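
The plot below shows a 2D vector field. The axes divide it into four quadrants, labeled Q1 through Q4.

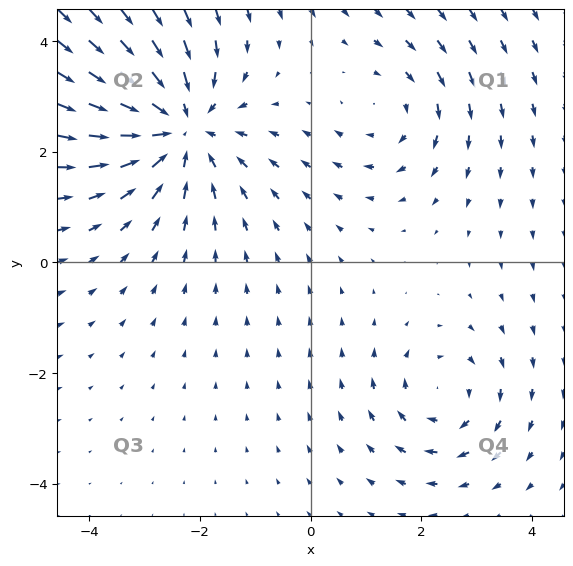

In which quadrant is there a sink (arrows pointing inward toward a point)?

The sink sits at approximately (-2.4, 2.4), which lies in quadrant Q2. The divergence there is about -4, negative as expected for a sink.

Q2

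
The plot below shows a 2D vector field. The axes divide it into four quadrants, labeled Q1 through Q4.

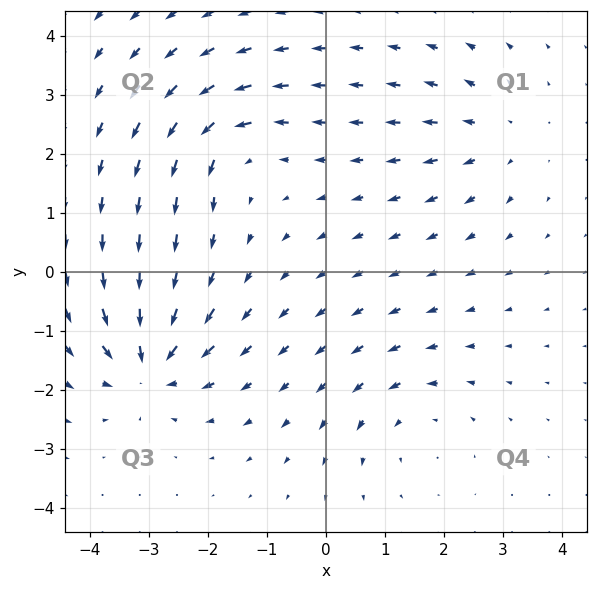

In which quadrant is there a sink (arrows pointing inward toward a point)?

Q3

The sink sits at approximately (-3.0, -1.6), which lies in quadrant Q3. The divergence there is about -7, negative as expected for a sink.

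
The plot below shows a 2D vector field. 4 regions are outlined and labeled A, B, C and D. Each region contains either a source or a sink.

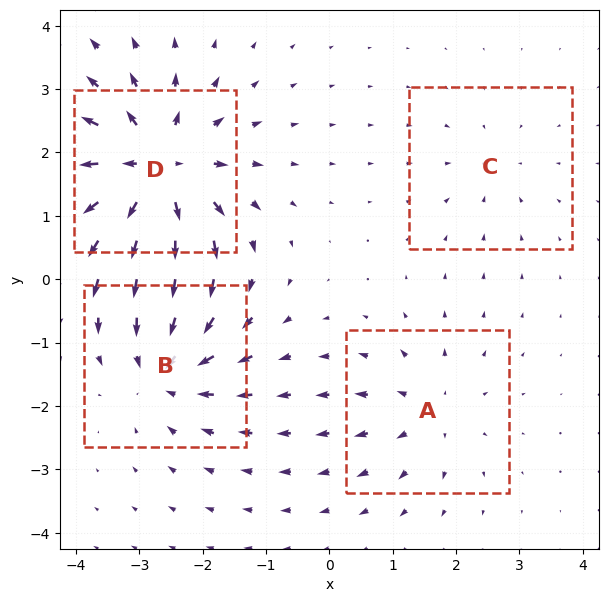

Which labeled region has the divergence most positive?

D

Divergence at each region's feature centre — A: about +4, B: about -6, C: about -2, D: about +8. Region D is most positive.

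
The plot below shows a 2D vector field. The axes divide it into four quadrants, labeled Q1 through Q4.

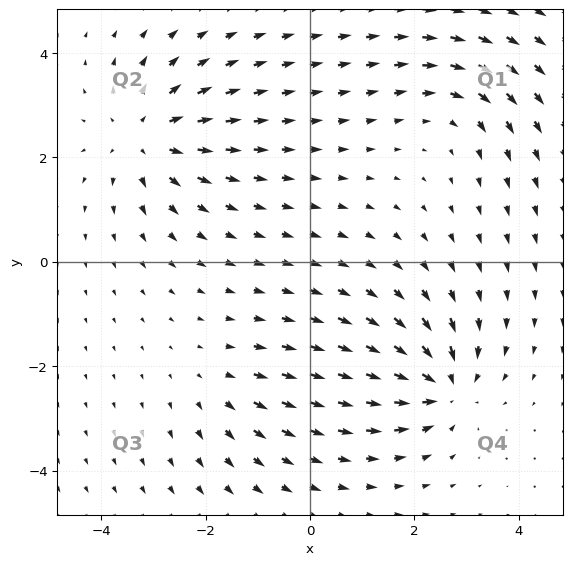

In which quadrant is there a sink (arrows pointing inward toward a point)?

Q4

The sink sits at approximately (2.6, -2.4), which lies in quadrant Q4. The divergence there is about -6, negative as expected for a sink.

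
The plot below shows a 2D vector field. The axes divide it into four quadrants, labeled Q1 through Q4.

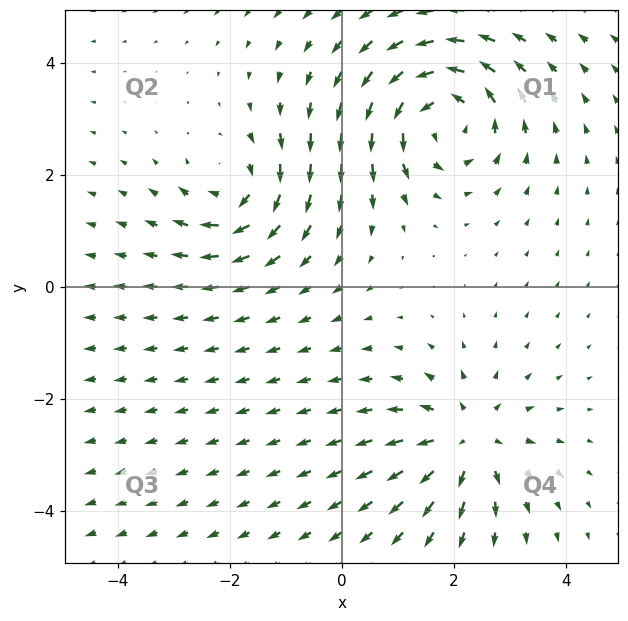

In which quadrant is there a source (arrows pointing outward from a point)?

The source sits at approximately (2.2, -2.7), which lies in quadrant Q4. The divergence there is about +4, positive as expected for a source.

Q4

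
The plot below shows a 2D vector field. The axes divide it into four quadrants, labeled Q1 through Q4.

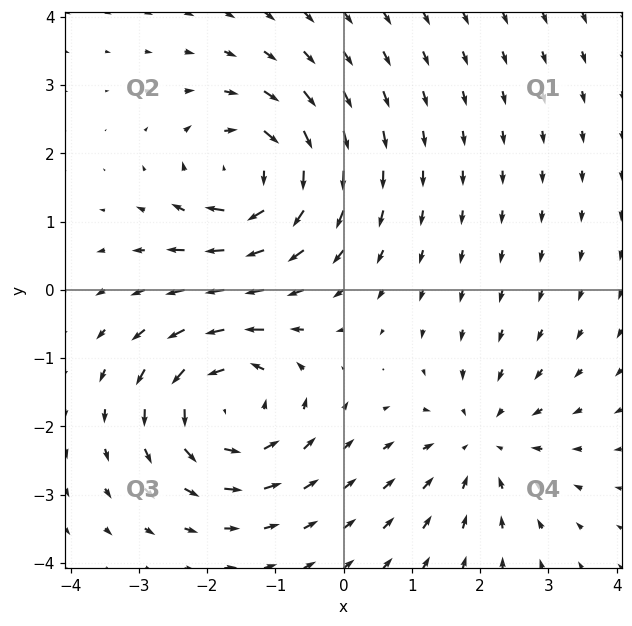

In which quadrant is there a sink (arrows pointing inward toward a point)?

Q4

The sink sits at approximately (2.0, -2.2), which lies in quadrant Q4. The divergence there is about -3, negative as expected for a sink.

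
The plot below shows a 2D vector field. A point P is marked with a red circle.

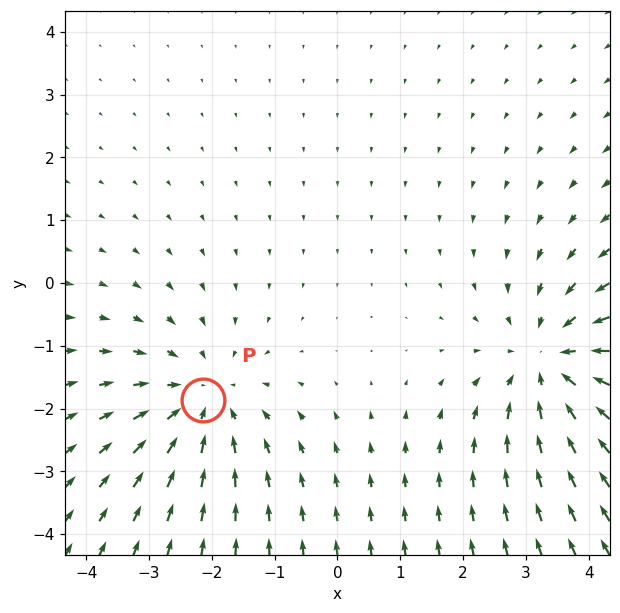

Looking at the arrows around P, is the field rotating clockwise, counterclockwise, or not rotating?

not rotating

Near P at (-2.1, -1.9) the arrows show no circulation. The curl there is ≈0.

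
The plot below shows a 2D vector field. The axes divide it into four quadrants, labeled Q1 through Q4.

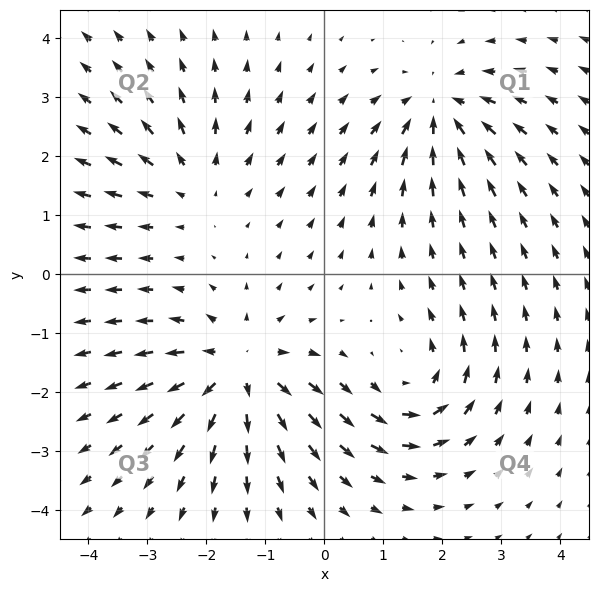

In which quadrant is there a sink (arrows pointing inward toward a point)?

Q1

The sink sits at approximately (2.0, 2.8), which lies in quadrant Q1. The divergence there is about -4, negative as expected for a sink.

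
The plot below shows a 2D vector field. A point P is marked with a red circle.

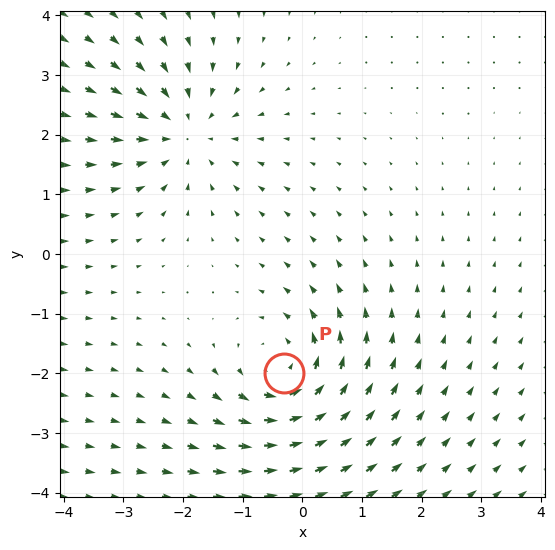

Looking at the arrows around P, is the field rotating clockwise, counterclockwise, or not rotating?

Near P at (-0.3, -2.0) the arrows circulate counterclockwise. The curl (z-component) there is about +3; positive curl means counterclockwise rotation.

counterclockwise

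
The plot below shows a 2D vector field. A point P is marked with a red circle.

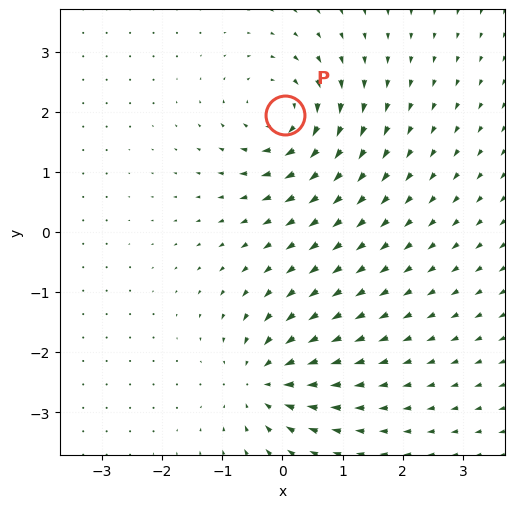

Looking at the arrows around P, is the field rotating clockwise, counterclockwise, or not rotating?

clockwise

Near P at (0.0, 1.9) the arrows circulate clockwise. The curl (z-component) there is about -6; negative curl means clockwise rotation.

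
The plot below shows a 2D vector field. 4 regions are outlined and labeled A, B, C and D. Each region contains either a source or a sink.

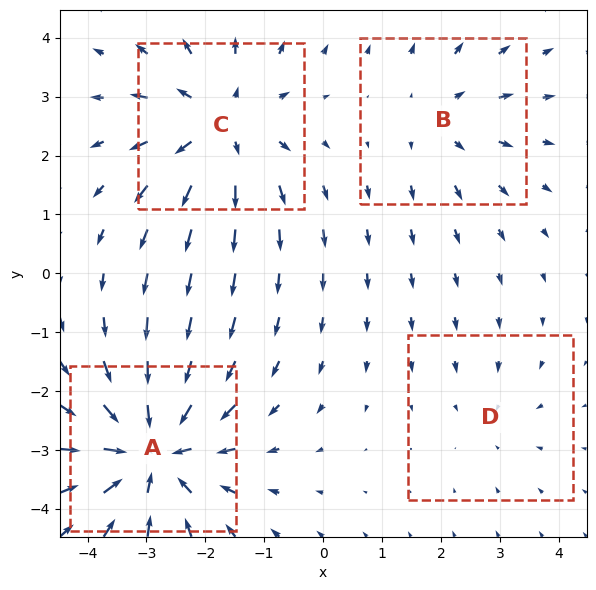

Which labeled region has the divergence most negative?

Divergence at each region's feature centre — A: about -6, B: about +3, C: about +5, D: about -2. Region A is most negative.

A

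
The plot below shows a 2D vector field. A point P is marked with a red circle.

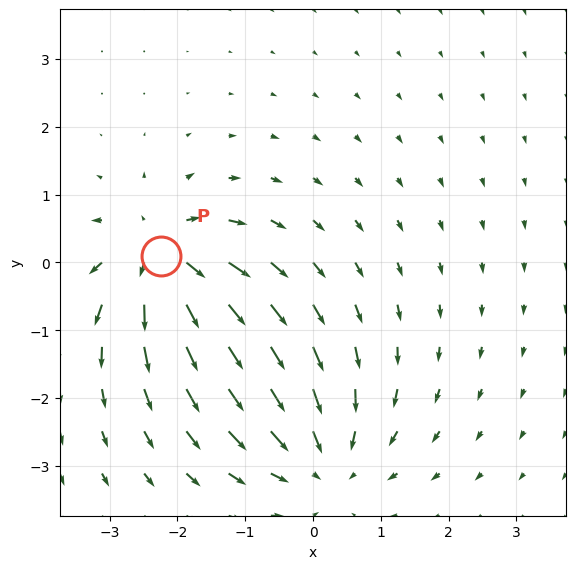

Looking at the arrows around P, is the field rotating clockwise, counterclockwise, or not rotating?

Near P at (-2.2, 0.1) the arrows show no circulation. The curl there is ≈0.

not rotating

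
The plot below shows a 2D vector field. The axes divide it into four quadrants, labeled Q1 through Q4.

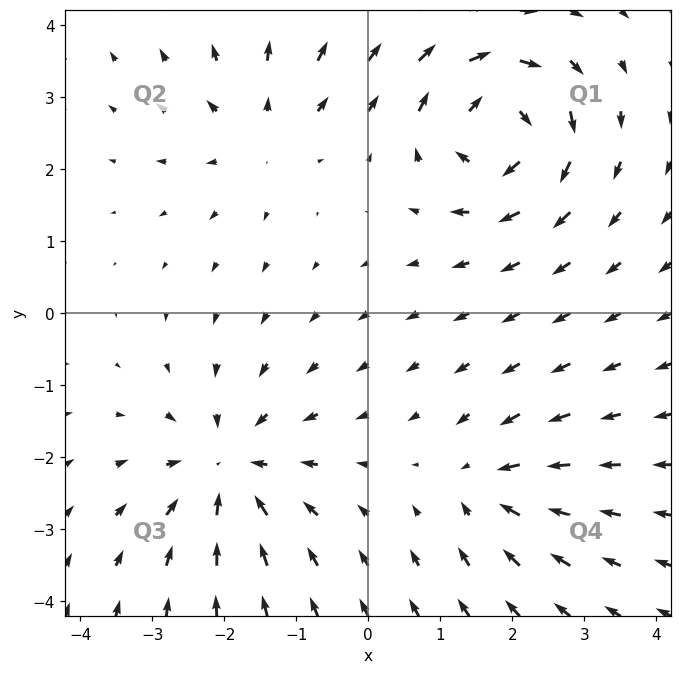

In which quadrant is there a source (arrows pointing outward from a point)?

The source sits at approximately (-1.5, 2.5), which lies in quadrant Q2. The divergence there is about +3, positive as expected for a source.

Q2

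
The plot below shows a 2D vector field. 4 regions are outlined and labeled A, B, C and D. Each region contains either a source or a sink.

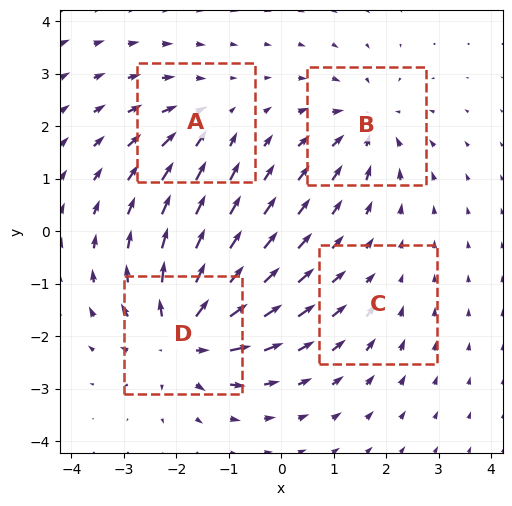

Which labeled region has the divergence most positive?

Divergence at each region's feature centre — A: about -4, B: about -5, C: about -2, D: about +8. Region D is most positive.

D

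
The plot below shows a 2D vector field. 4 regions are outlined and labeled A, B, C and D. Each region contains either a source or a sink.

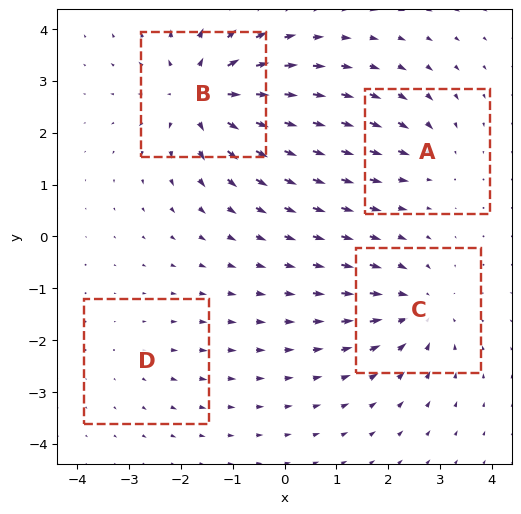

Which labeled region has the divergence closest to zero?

Divergence at each region's feature centre — A: about -3, B: about +7, C: about -5, D: about +2. Region D is closest to zero.

D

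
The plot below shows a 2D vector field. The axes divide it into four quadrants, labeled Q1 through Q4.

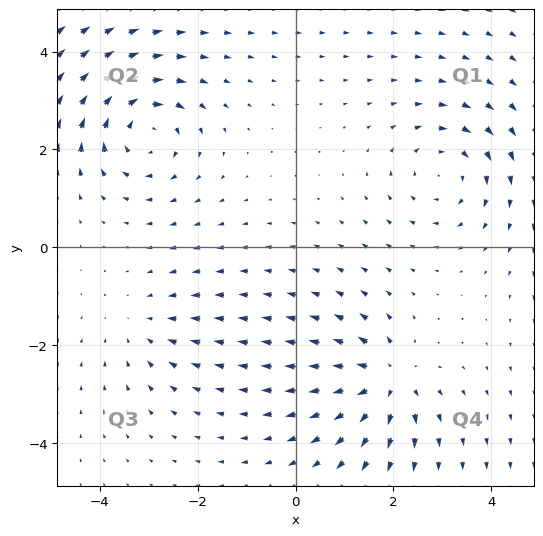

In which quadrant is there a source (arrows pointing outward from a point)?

Q4

The source sits at approximately (1.9, -2.7), which lies in quadrant Q4. The divergence there is about +7, positive as expected for a source.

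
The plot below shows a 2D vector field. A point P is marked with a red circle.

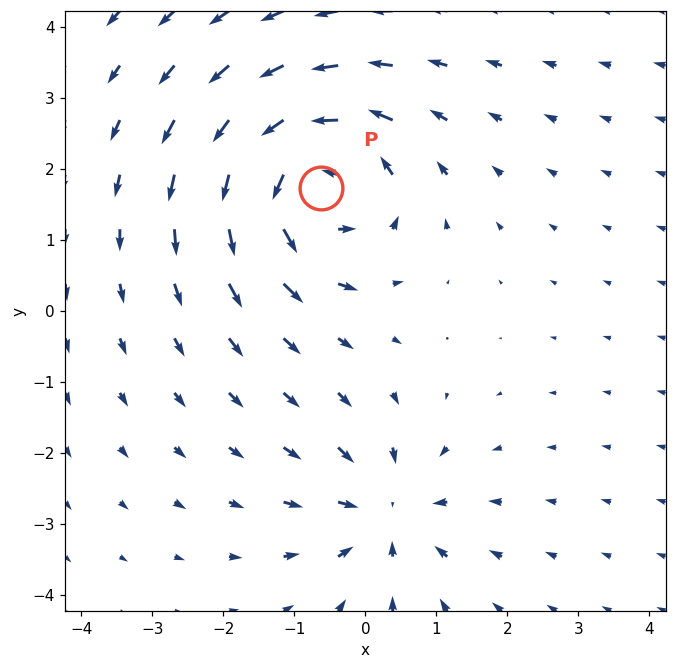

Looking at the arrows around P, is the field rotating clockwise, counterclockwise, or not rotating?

counterclockwise

Near P at (-0.6, 1.7) the arrows circulate counterclockwise. The curl (z-component) there is about +6; positive curl means counterclockwise rotation.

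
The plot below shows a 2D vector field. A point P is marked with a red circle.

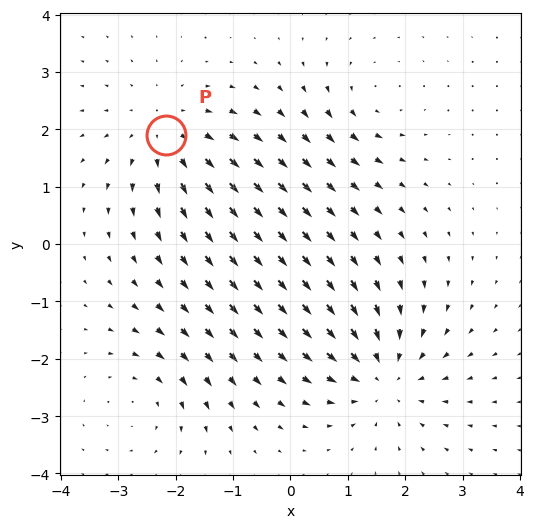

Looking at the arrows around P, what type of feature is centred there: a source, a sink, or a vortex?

At P (-2.2, 1.9) the arrows spread outward. Divergence about +4, curl ≈0 — positive divergence with near-zero curl is a source.

source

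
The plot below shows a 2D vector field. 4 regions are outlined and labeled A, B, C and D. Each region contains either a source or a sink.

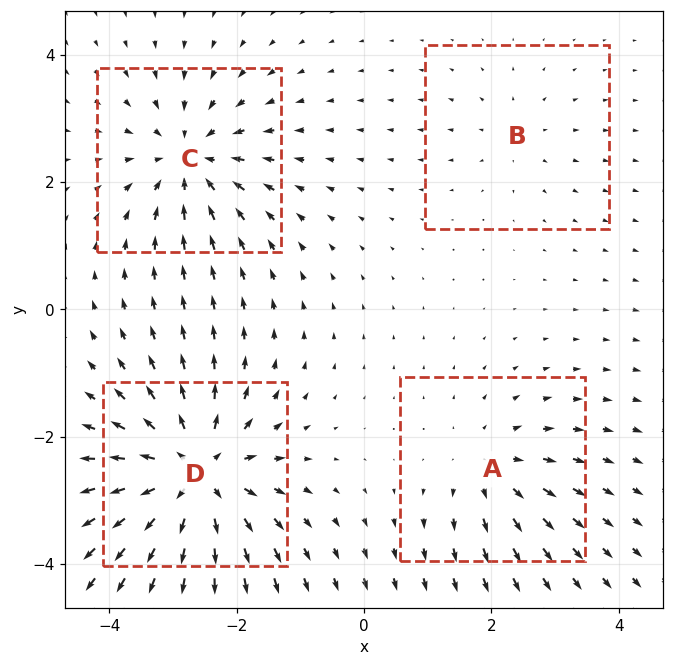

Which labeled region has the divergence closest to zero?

B

Divergence at each region's feature centre — A: about +4, B: about +2, C: about -6, D: about +8. Region B is closest to zero.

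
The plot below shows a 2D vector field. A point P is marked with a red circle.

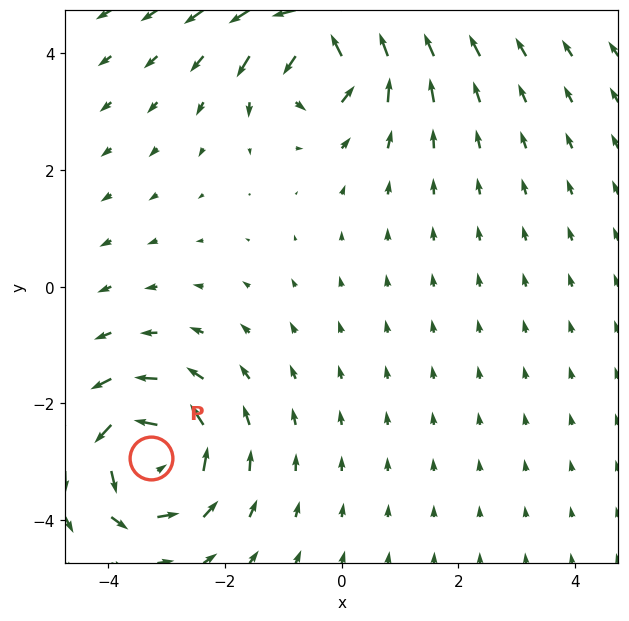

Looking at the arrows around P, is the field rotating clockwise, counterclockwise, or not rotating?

Near P at (-3.3, -2.9) the arrows circulate counterclockwise. The curl (z-component) there is about +4; positive curl means counterclockwise rotation.

counterclockwise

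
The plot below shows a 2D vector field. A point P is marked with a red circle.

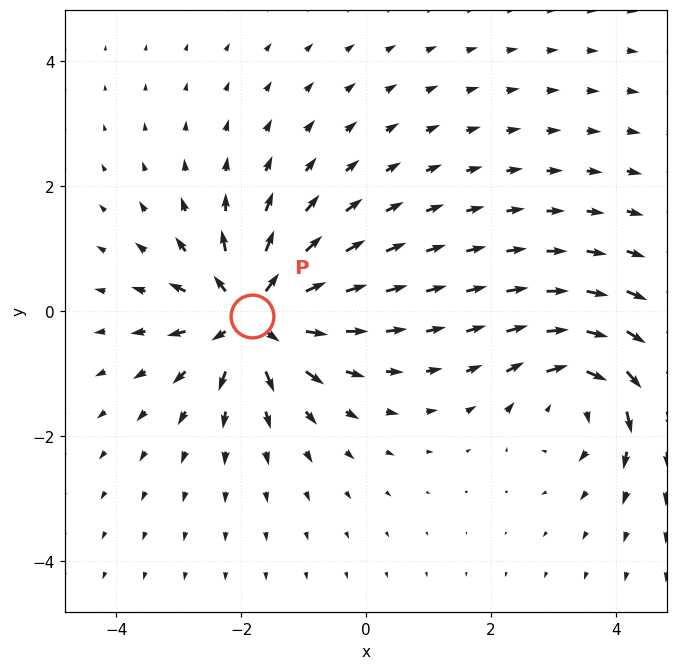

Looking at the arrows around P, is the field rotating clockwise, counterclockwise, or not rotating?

not rotating

Near P at (-1.8, -0.1) the arrows show no circulation. The curl there is ≈0.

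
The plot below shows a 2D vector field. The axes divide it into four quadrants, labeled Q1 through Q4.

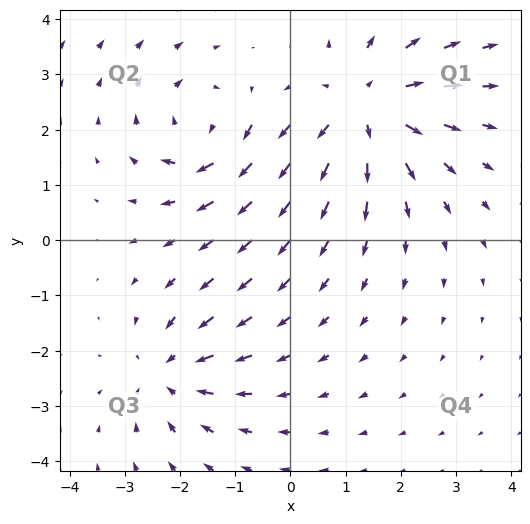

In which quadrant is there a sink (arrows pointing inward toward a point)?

The sink sits at approximately (-2.2, -2.4), which lies in quadrant Q3. The divergence there is about -3, negative as expected for a sink.

Q3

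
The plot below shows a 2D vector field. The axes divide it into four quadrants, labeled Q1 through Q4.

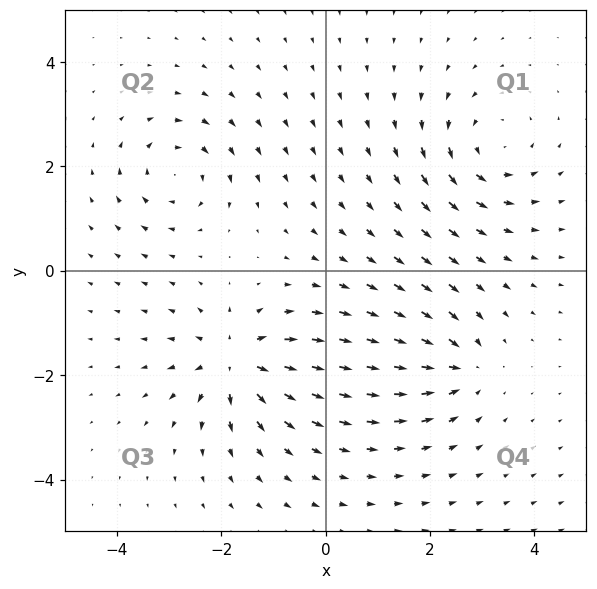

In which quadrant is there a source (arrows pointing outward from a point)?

Q3

The source sits at approximately (-1.7, -1.7), which lies in quadrant Q3. The divergence there is about +7, positive as expected for a source.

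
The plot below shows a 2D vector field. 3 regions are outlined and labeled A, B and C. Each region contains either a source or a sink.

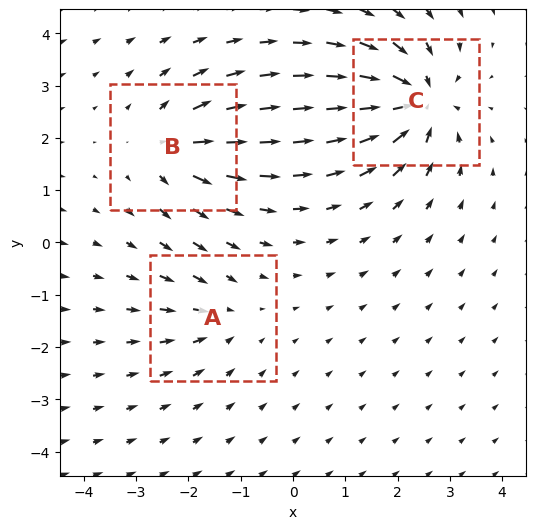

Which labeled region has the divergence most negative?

Divergence at each region's feature centre — A: about -3, B: about +4, C: about -6. Region C is most negative.

C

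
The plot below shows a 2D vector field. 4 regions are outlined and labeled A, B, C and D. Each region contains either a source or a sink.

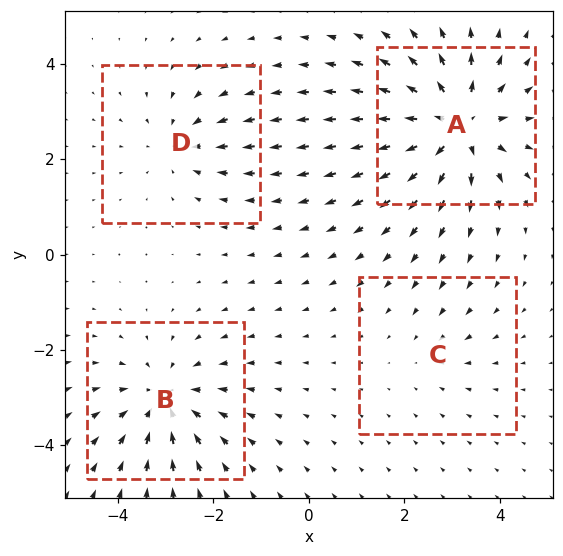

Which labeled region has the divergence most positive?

Divergence at each region's feature centre — A: about +6, B: about -4, C: about -2, D: about -3. Region A is most positive.

A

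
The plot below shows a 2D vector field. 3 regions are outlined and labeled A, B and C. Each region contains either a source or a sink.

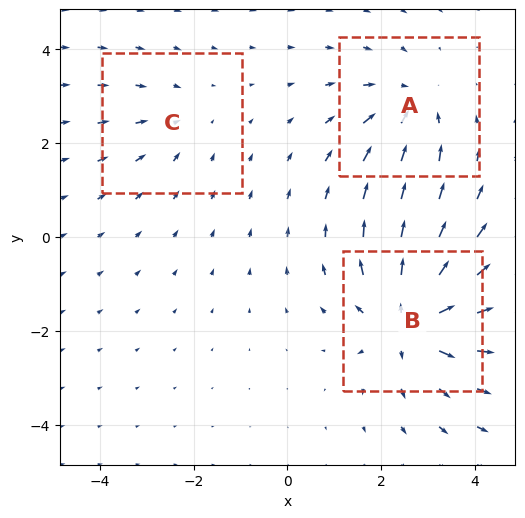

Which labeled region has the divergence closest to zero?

Divergence at each region's feature centre — A: about -3, B: about +5, C: about -2. Region C is closest to zero.

C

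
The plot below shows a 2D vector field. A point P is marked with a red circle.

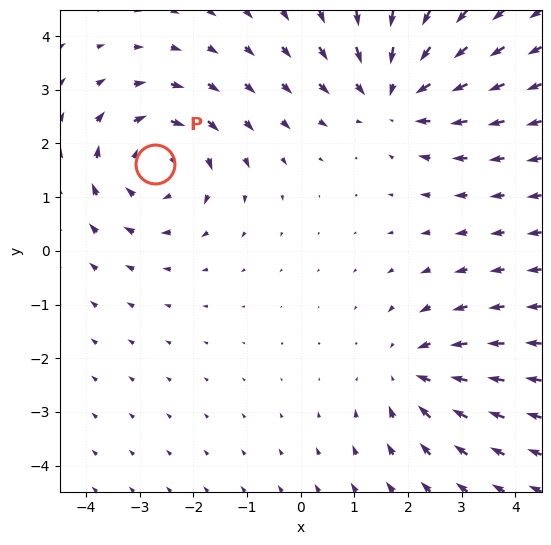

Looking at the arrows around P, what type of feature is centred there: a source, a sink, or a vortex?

vortex

At P (-2.7, 1.6) the arrows circulate clockwise. Divergence ≈0, curl about -5 — near-zero divergence with nonzero curl is a vortex.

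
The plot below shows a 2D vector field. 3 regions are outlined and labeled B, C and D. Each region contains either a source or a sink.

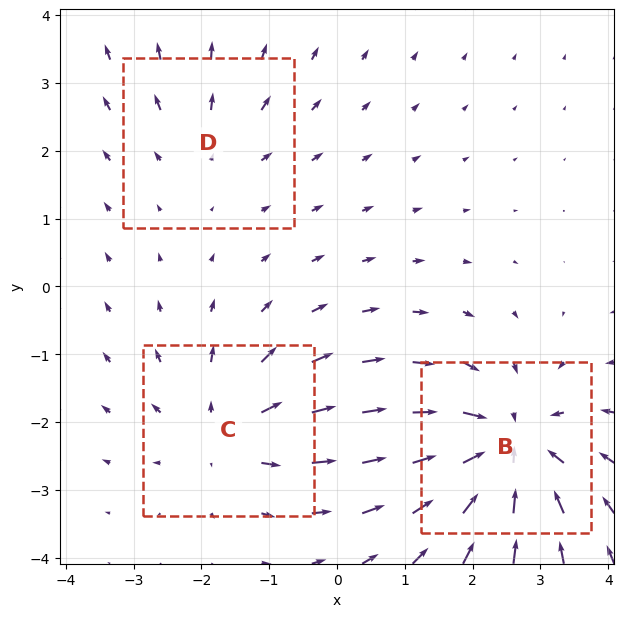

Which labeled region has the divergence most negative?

B

Divergence at each region's feature centre — B: about -5, C: about +3, D: about +2. Region B is most negative.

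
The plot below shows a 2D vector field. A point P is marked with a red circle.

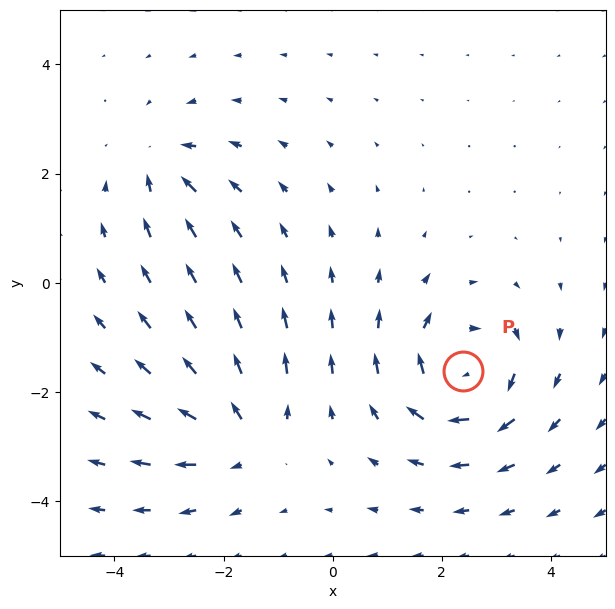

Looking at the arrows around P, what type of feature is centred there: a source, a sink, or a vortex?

At P (2.4, -1.6) the arrows circulate clockwise. Divergence ≈0, curl about -5 — near-zero divergence with nonzero curl is a vortex.

vortex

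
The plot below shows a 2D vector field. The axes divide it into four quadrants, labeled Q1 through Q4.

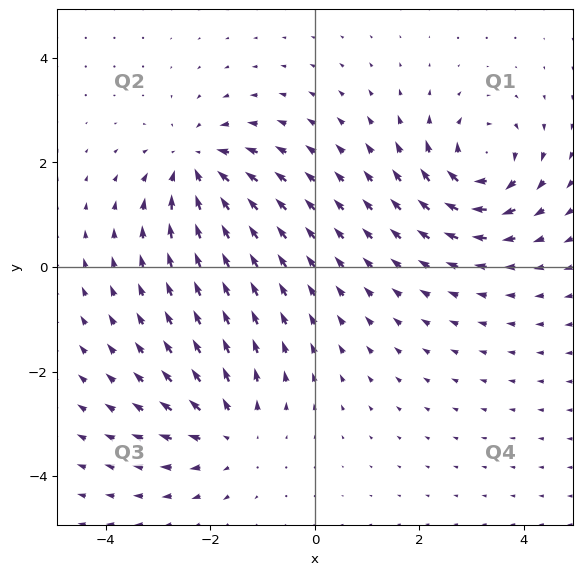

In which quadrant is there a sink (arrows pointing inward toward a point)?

The sink sits at approximately (-2.3, 1.9), which lies in quadrant Q2. The divergence there is about -5, negative as expected for a sink.

Q2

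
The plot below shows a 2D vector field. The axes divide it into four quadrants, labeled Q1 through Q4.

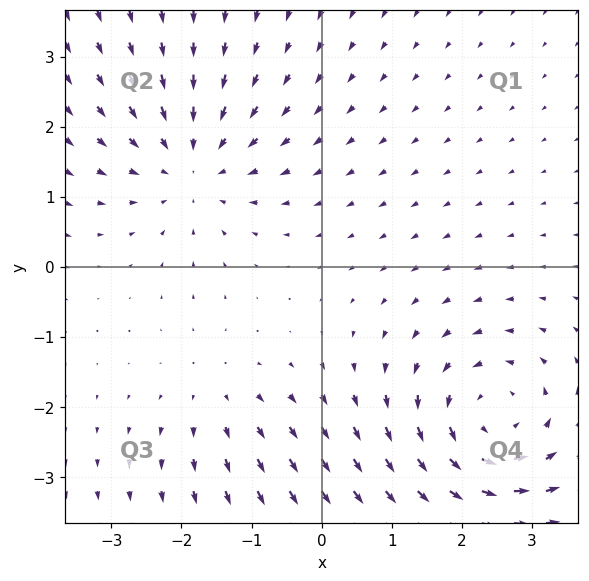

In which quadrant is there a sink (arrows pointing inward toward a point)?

Q2

The sink sits at approximately (-1.8, 1.5), which lies in quadrant Q2. The divergence there is about -4, negative as expected for a sink.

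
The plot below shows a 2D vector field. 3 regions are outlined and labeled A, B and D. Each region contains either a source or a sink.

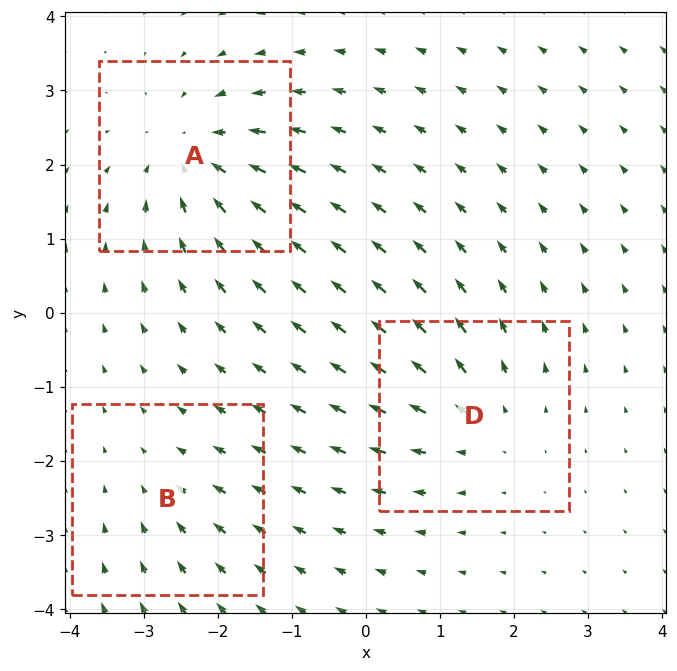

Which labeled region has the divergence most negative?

A

Divergence at each region's feature centre — A: about -4, B: about -2, D: about +3. Region A is most negative.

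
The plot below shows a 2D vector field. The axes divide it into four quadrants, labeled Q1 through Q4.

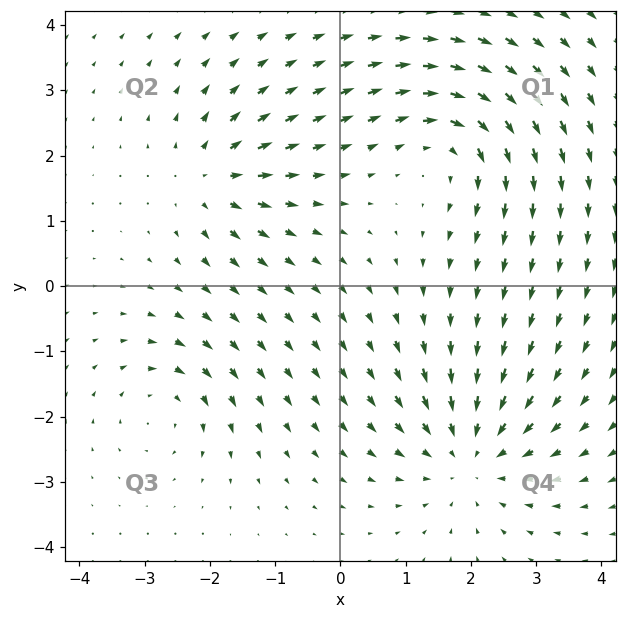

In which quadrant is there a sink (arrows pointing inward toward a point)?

The sink sits at approximately (2.0, -2.6), which lies in quadrant Q4. The divergence there is about -4, negative as expected for a sink.

Q4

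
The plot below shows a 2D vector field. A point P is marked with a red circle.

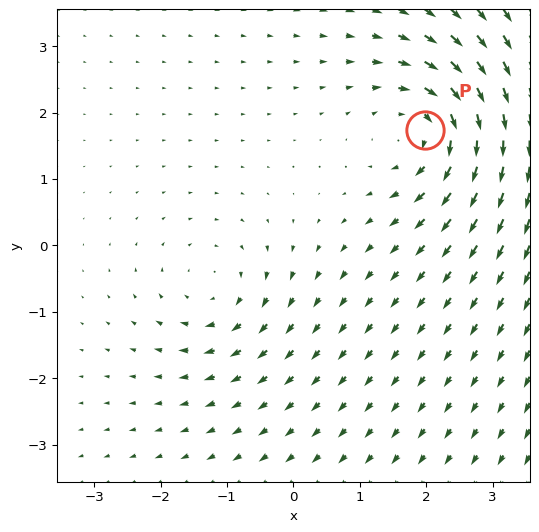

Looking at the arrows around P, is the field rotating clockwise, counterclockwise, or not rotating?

Near P at (2.0, 1.7) the arrows circulate clockwise. The curl (z-component) there is about -5; negative curl means clockwise rotation.

clockwise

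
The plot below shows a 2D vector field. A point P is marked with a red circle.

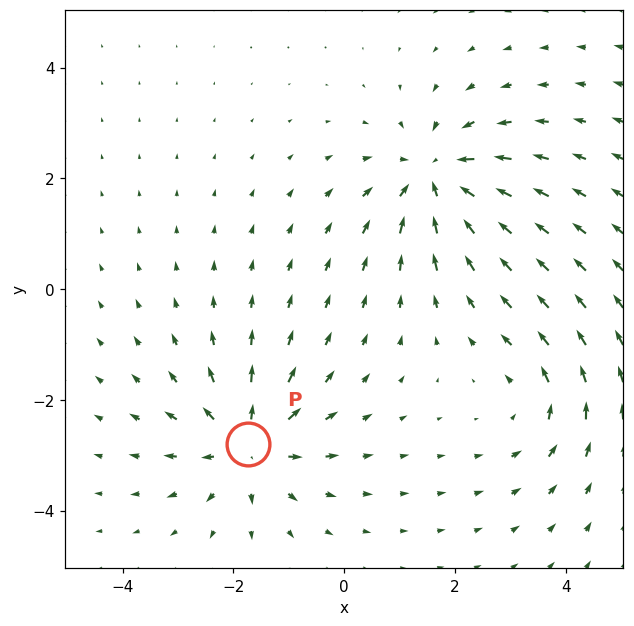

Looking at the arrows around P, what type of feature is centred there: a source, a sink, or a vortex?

source

At P (-1.7, -2.8) the arrows spread outward. Divergence about +5, curl ≈0 — positive divergence with near-zero curl is a source.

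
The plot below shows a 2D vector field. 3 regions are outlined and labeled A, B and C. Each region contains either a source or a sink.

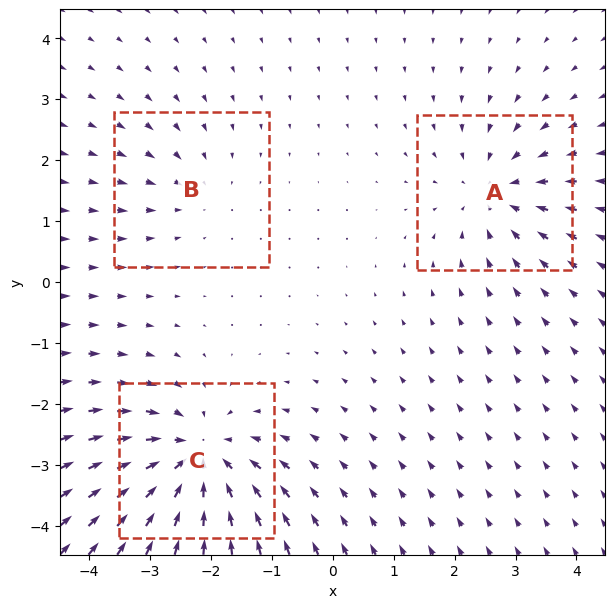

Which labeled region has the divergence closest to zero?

Divergence at each region's feature centre — A: about -3, B: about -2, C: about -5. Region B is closest to zero.

B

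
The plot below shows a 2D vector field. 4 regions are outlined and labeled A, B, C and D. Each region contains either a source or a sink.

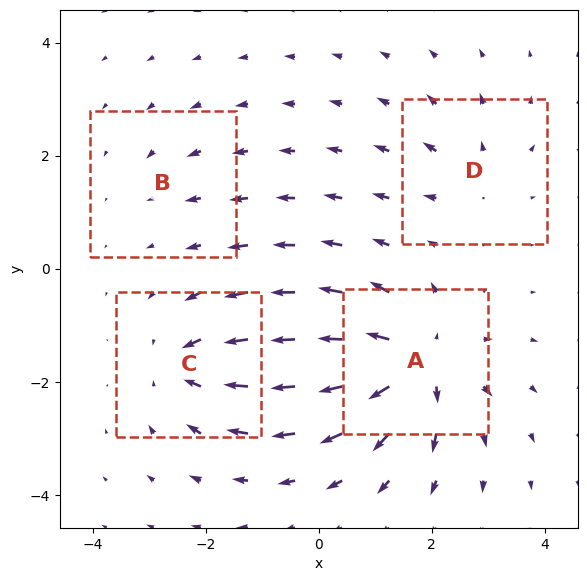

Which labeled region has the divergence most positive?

A

Divergence at each region's feature centre — A: about +8, B: about -2, C: about -6, D: about +3. Region A is most positive.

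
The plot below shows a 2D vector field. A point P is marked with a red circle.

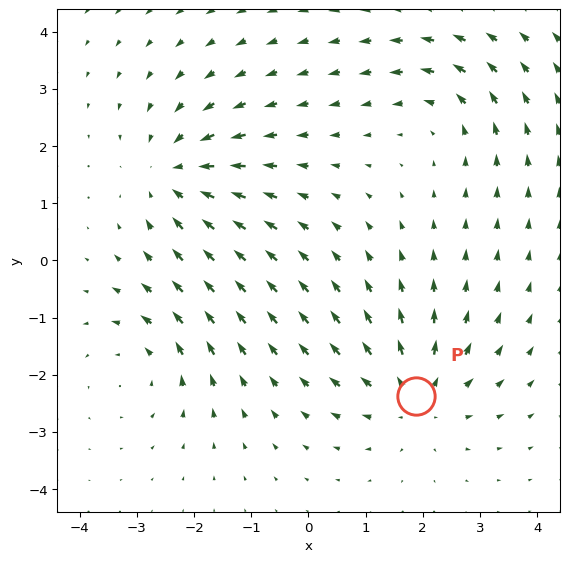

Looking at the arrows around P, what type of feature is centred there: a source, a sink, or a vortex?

source

At P (1.9, -2.4) the arrows spread outward. Divergence about +5, curl ≈0 — positive divergence with near-zero curl is a source.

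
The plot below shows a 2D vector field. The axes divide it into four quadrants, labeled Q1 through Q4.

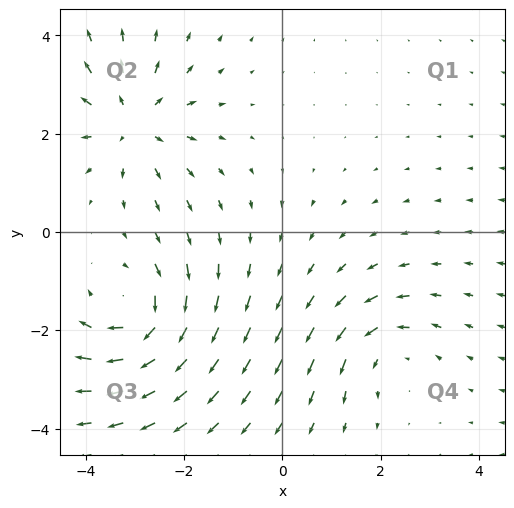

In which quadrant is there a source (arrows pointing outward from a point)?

Q2

The source sits at approximately (-3.0, 2.2), which lies in quadrant Q2. The divergence there is about +5, positive as expected for a source.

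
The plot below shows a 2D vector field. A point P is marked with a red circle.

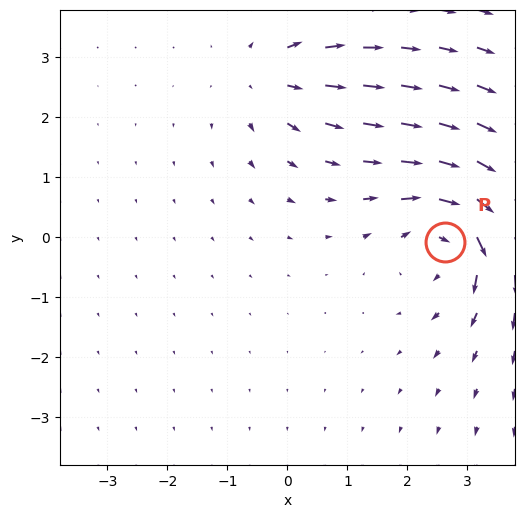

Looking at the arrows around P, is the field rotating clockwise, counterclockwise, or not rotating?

Near P at (2.6, -0.1) the arrows circulate clockwise. The curl (z-component) there is about -5; negative curl means clockwise rotation.

clockwise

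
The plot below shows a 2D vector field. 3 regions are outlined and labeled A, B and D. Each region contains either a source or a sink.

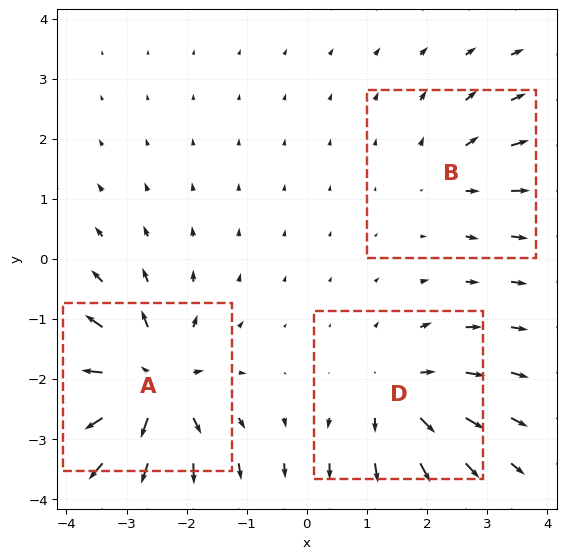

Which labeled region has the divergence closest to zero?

Divergence at each region's feature centre — A: about +6, B: about +2, D: about +3. Region B is closest to zero.

B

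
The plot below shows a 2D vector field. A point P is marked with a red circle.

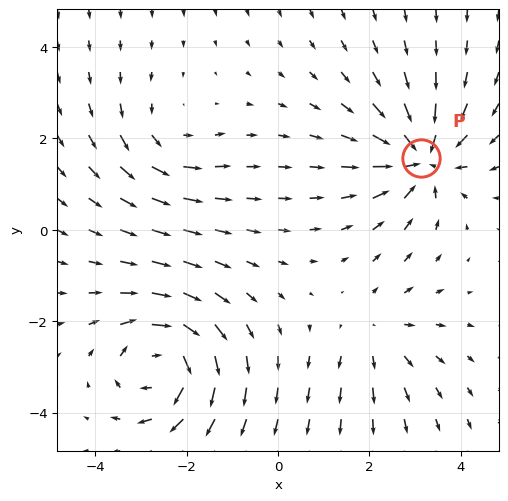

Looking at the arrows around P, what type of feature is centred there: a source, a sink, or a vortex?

sink

At P (3.1, 1.6) the arrows converge inward. Divergence about -5, curl ≈0 — negative divergence with near-zero curl is a sink.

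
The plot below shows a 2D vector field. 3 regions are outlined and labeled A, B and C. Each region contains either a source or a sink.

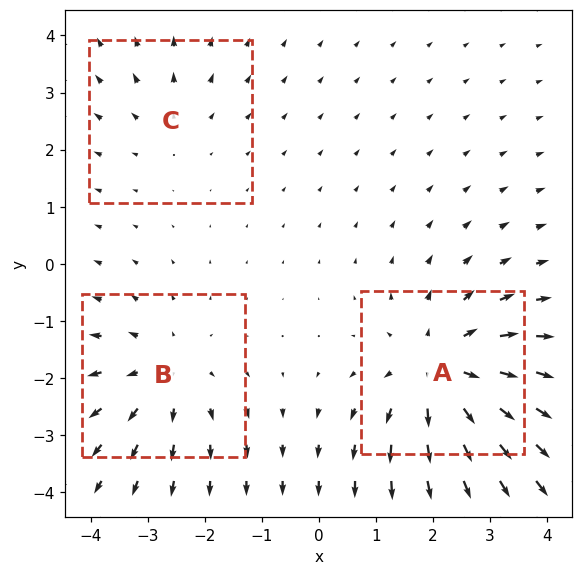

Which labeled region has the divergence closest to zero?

Divergence at each region's feature centre — A: about +4, B: about +3, C: about +2. Region C is closest to zero.

C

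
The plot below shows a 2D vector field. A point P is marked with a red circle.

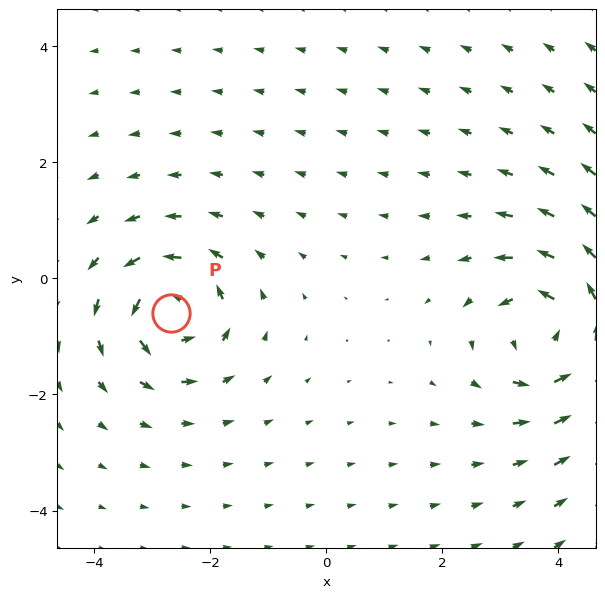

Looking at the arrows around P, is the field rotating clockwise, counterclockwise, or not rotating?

counterclockwise

Near P at (-2.7, -0.6) the arrows circulate counterclockwise. The curl (z-component) there is about +5; positive curl means counterclockwise rotation.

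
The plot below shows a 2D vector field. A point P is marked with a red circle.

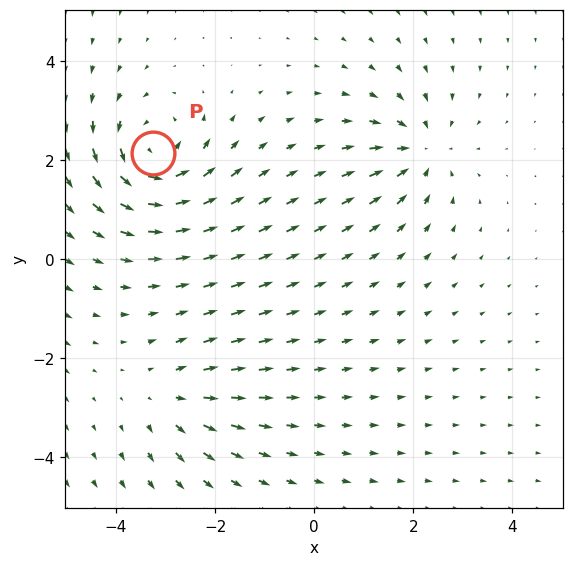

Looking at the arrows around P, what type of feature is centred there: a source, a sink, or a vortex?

vortex

At P (-3.3, 2.2) the arrows circulate counterclockwise. Divergence ≈0, curl about +6 — near-zero divergence with nonzero curl is a vortex.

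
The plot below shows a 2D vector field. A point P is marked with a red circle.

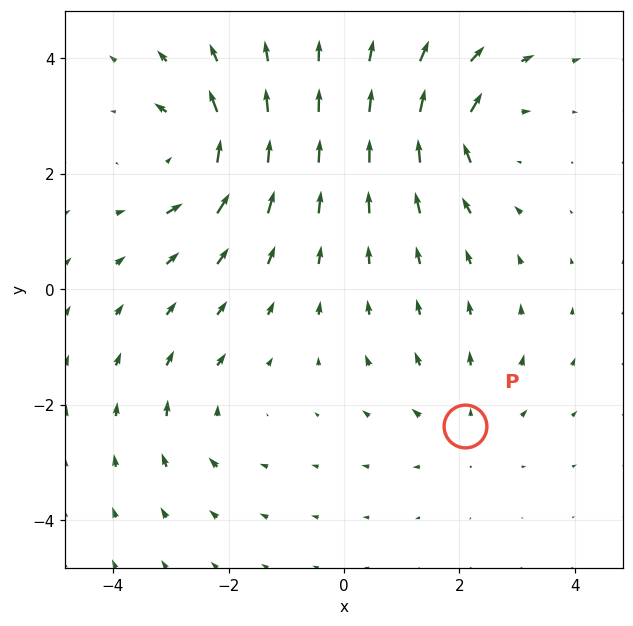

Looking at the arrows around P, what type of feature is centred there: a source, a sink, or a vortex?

source

At P (2.1, -2.4) the arrows spread outward. Divergence about +2, curl ≈0 — positive divergence with near-zero curl is a source.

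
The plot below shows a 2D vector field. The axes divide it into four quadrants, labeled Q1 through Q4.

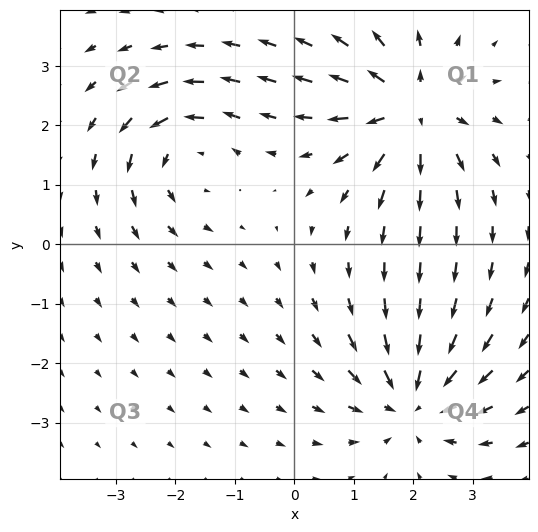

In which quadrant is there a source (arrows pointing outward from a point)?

The source sits at approximately (2.0, 2.3), which lies in quadrant Q1. The divergence there is about +5, positive as expected for a source.

Q1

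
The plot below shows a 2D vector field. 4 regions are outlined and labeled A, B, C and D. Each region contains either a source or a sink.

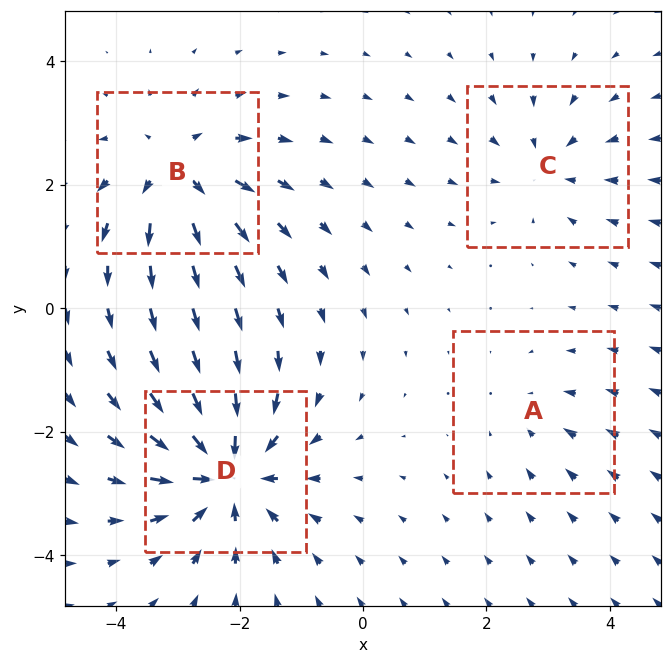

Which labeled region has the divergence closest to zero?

Divergence at each region's feature centre — A: about -2, B: about +6, C: about -4, D: about -8. Region A is closest to zero.

A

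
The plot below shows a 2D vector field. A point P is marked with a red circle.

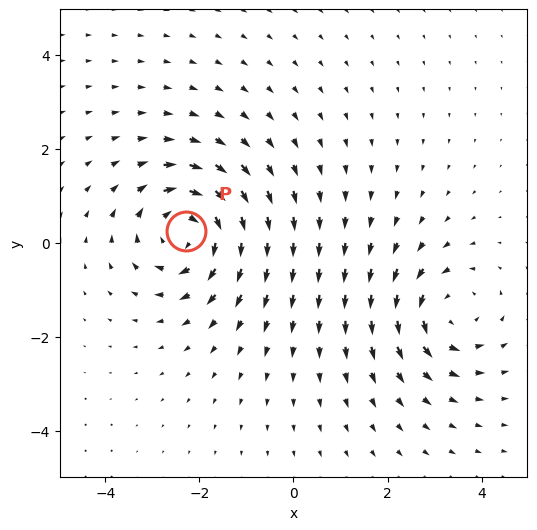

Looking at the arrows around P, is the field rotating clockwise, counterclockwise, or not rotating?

clockwise

Near P at (-2.3, 0.2) the arrows circulate clockwise. The curl (z-component) there is about -5; negative curl means clockwise rotation.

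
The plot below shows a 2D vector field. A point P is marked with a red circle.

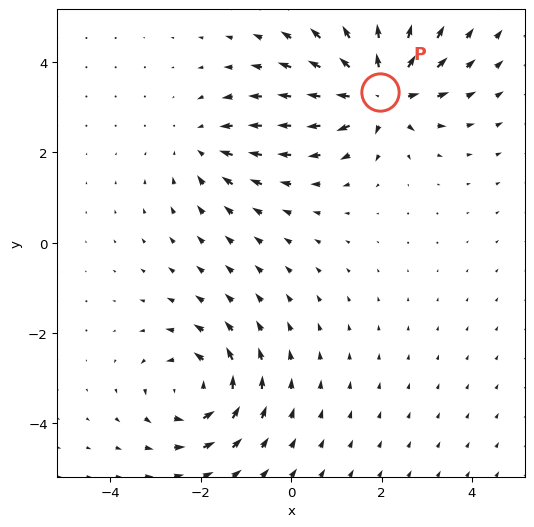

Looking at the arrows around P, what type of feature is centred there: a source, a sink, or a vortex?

At P (2.0, 3.3) the arrows spread outward. Divergence about +6, curl ≈0 — positive divergence with near-zero curl is a source.

source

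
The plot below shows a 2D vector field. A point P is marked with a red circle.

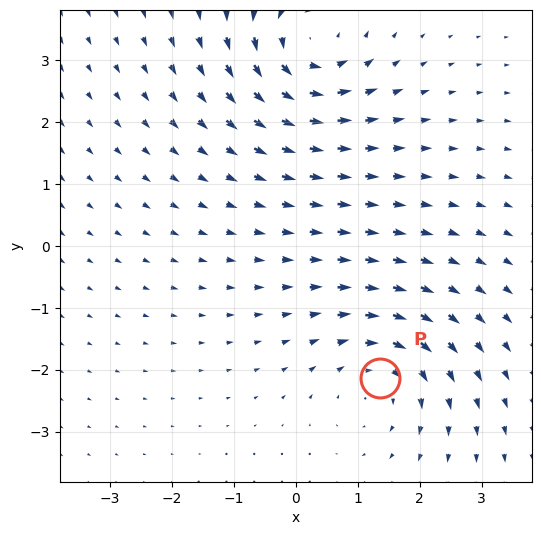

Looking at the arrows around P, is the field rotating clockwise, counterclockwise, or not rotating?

clockwise

Near P at (1.4, -2.1) the arrows circulate clockwise. The curl (z-component) there is about -5; negative curl means clockwise rotation.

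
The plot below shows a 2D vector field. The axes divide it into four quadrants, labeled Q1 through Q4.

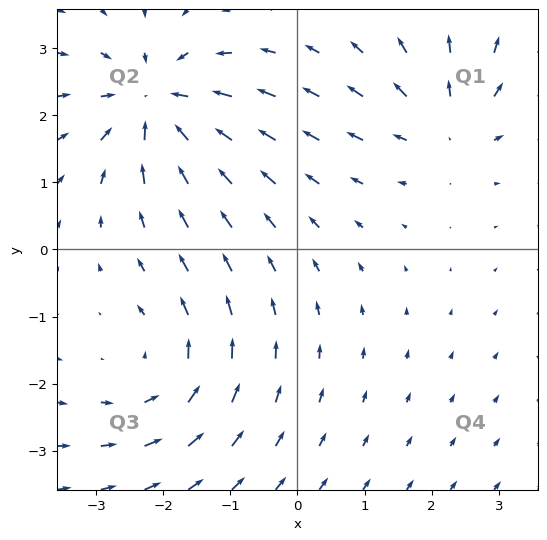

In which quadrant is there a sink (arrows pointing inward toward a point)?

Q2

The sink sits at approximately (-2.1, 2.2), which lies in quadrant Q2. The divergence there is about -5, negative as expected for a sink.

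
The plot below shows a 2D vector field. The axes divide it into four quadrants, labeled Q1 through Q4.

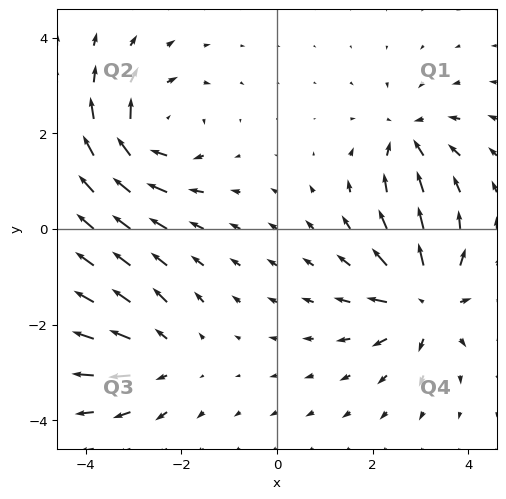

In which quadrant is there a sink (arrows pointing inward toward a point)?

Q1

The sink sits at approximately (2.8, 1.9), which lies in quadrant Q1. The divergence there is about -5, negative as expected for a sink.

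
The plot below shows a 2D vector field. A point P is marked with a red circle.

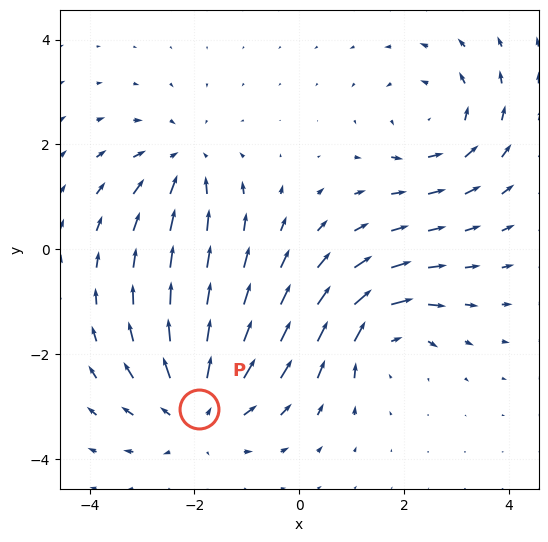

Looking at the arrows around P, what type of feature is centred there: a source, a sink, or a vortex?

At P (-1.9, -3.1) the arrows spread outward. Divergence about +3, curl ≈0 — positive divergence with near-zero curl is a source.

source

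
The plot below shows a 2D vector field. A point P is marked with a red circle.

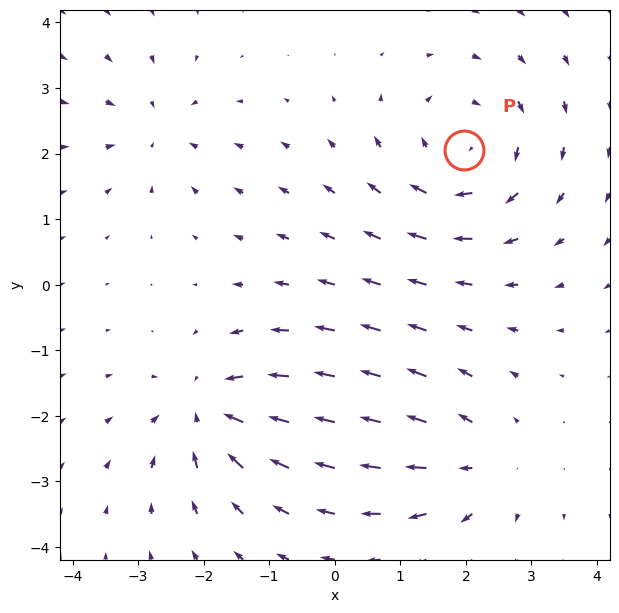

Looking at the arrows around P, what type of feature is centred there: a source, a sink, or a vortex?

At P (2.0, 2.1) the arrows circulate clockwise. Divergence ≈0, curl about -4 — near-zero divergence with nonzero curl is a vortex.

vortex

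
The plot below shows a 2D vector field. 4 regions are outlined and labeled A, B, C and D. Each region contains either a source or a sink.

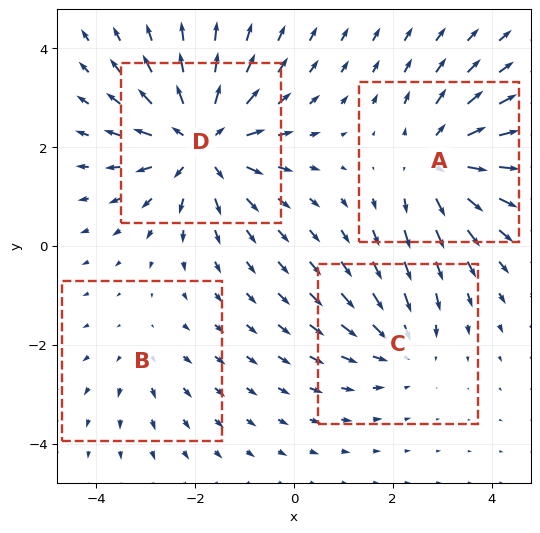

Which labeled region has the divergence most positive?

D

Divergence at each region's feature centre — A: about +5, B: about +2, C: about -3, D: about +6. Region D is most positive.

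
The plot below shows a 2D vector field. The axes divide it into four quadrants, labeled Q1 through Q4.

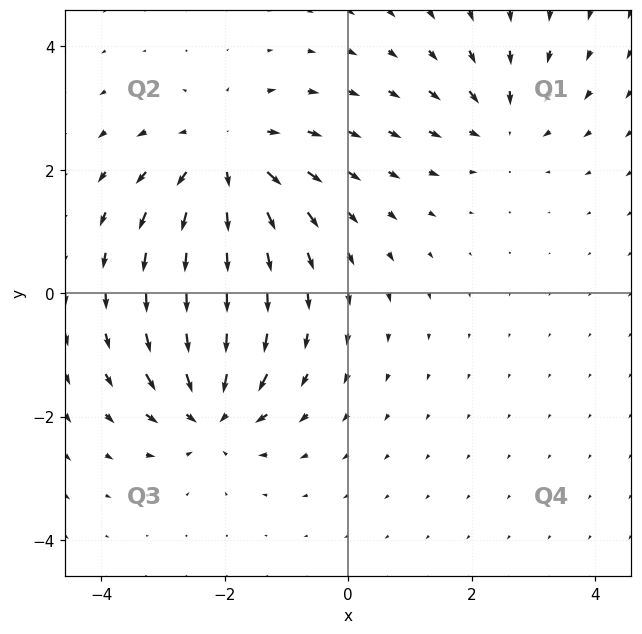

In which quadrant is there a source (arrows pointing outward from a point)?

Q2

The source sits at approximately (-2.0, 2.2), which lies in quadrant Q2. The divergence there is about +5, positive as expected for a source.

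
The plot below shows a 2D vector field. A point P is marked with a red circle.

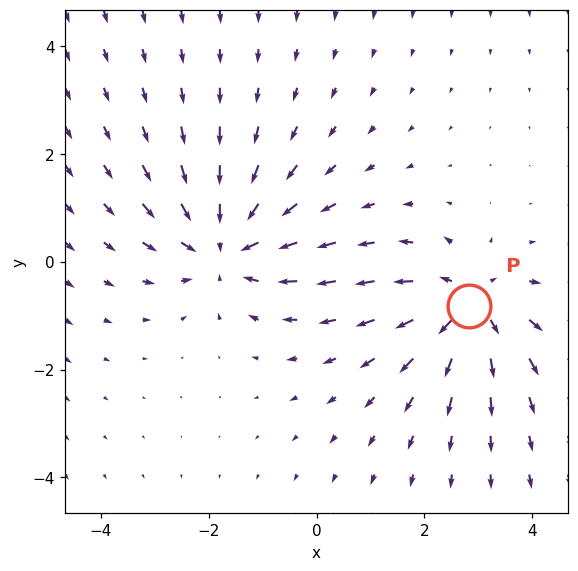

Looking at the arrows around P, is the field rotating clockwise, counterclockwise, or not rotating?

not rotating

Near P at (2.8, -0.8) the arrows show no circulation. The curl there is ≈0.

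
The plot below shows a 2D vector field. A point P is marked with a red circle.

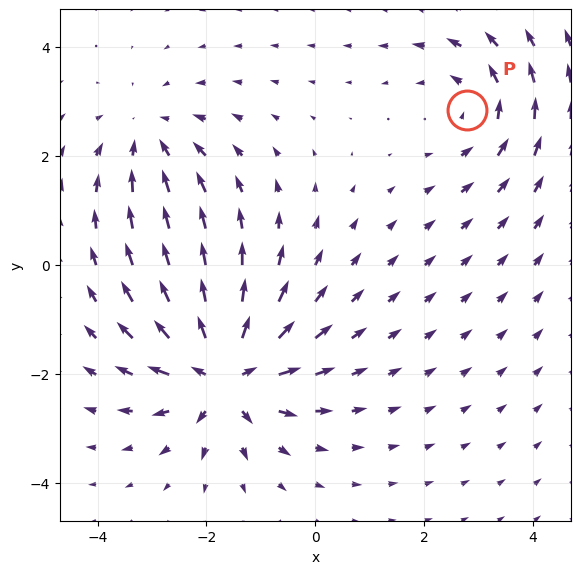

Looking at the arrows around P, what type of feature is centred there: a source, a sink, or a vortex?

vortex

At P (2.8, 2.9) the arrows circulate counterclockwise. Divergence ≈0, curl about +2 — near-zero divergence with nonzero curl is a vortex.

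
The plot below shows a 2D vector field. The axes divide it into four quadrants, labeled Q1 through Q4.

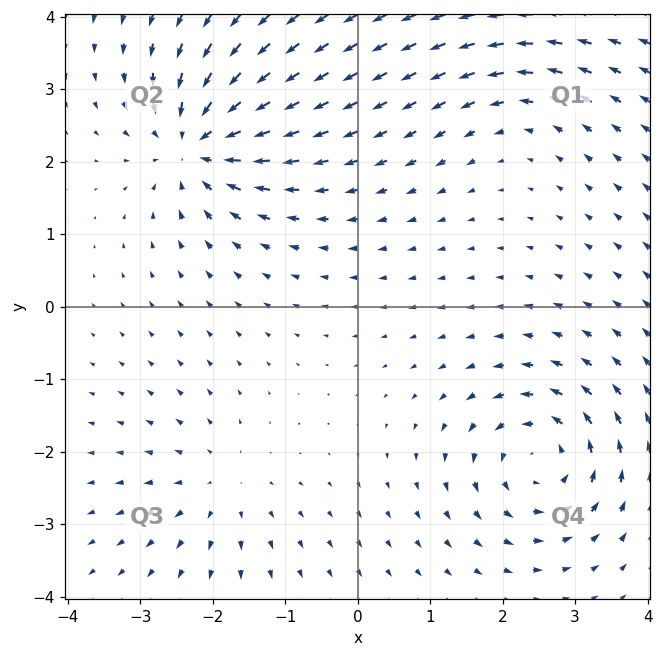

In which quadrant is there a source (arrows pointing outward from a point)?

The source sits at approximately (-1.9, -2.5), which lies in quadrant Q3. The divergence there is about +3, positive as expected for a source.

Q3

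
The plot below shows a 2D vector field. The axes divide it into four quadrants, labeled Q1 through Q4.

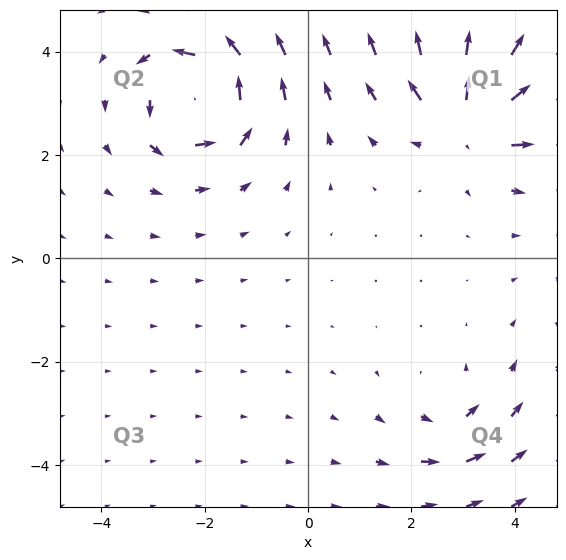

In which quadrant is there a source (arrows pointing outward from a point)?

The source sits at approximately (3.1, 2.7), which lies in quadrant Q1. The divergence there is about +5, positive as expected for a source.

Q1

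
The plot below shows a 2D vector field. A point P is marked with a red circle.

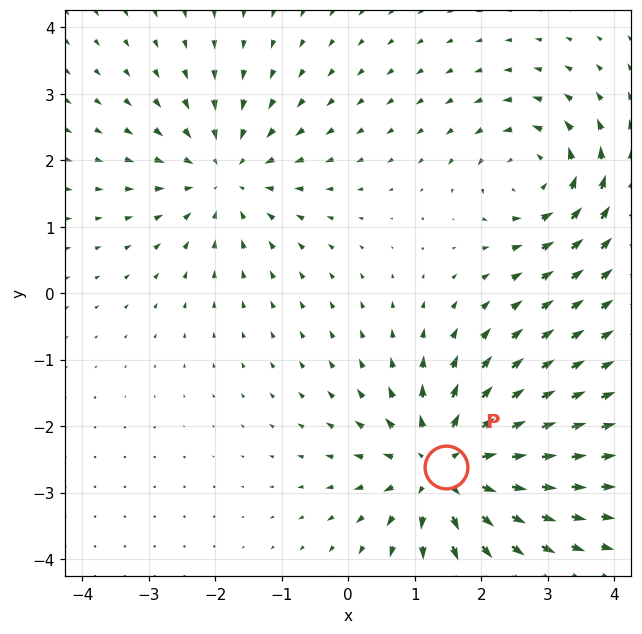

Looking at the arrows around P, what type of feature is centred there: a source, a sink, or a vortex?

source

At P (1.5, -2.6) the arrows spread outward. Divergence about +5, curl ≈0 — positive divergence with near-zero curl is a source.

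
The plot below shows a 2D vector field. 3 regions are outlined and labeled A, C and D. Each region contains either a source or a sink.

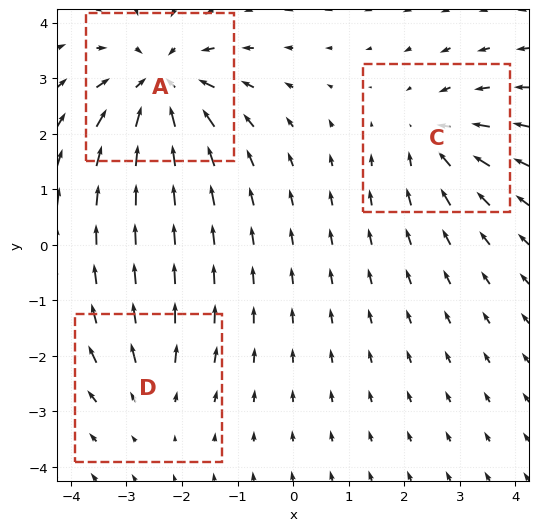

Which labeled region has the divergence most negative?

Divergence at each region's feature centre — A: about -5, C: about -3, D: about +2. Region A is most negative.

A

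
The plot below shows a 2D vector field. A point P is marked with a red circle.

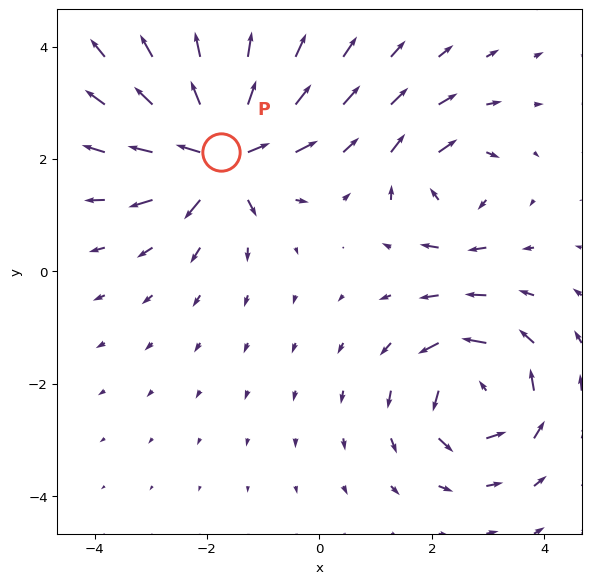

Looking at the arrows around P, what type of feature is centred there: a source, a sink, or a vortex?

source

At P (-1.8, 2.1) the arrows spread outward. Divergence about +7, curl ≈0 — positive divergence with near-zero curl is a source.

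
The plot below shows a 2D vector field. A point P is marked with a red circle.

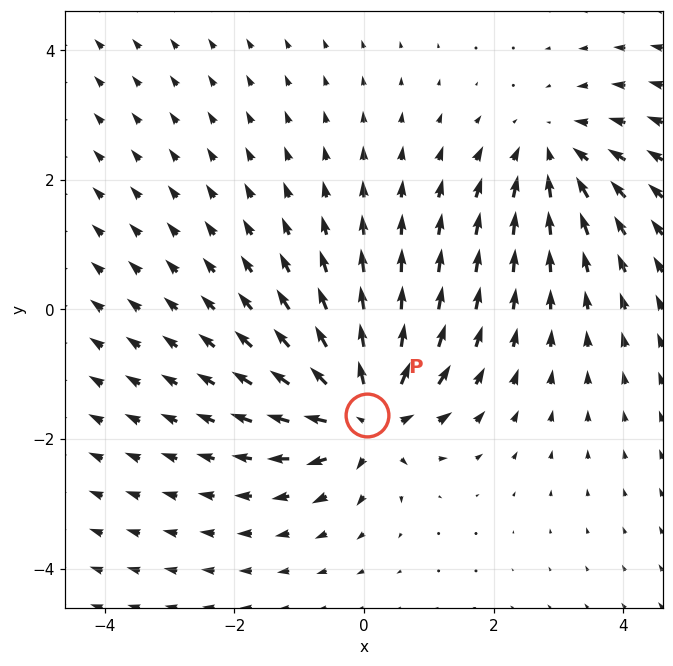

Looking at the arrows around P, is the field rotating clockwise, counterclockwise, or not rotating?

Near P at (0.0, -1.6) the arrows show no circulation. The curl there is ≈0.

not rotating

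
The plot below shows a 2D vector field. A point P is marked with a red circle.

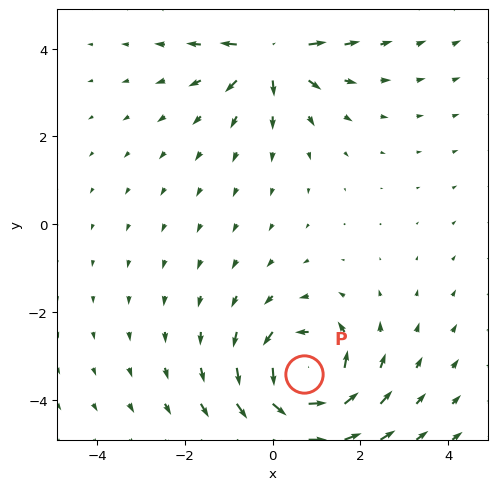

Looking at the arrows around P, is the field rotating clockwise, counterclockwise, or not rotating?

Near P at (0.7, -3.4) the arrows circulate counterclockwise. The curl (z-component) there is about +4; positive curl means counterclockwise rotation.

counterclockwise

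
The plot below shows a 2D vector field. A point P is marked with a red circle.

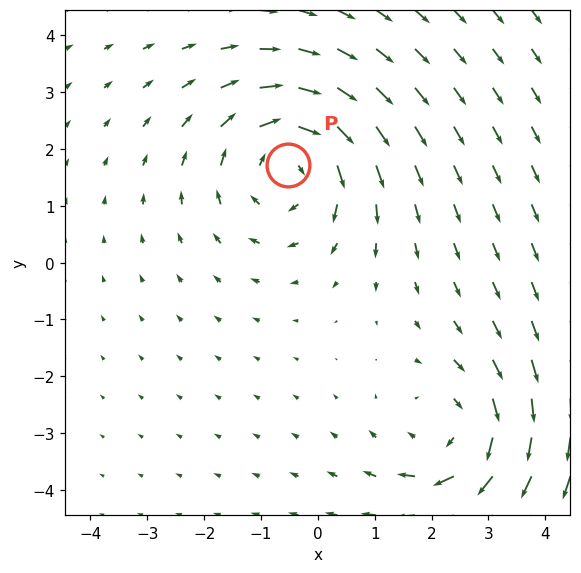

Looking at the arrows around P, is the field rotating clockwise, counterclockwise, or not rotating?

clockwise

Near P at (-0.5, 1.7) the arrows circulate clockwise. The curl (z-component) there is about -4; negative curl means clockwise rotation.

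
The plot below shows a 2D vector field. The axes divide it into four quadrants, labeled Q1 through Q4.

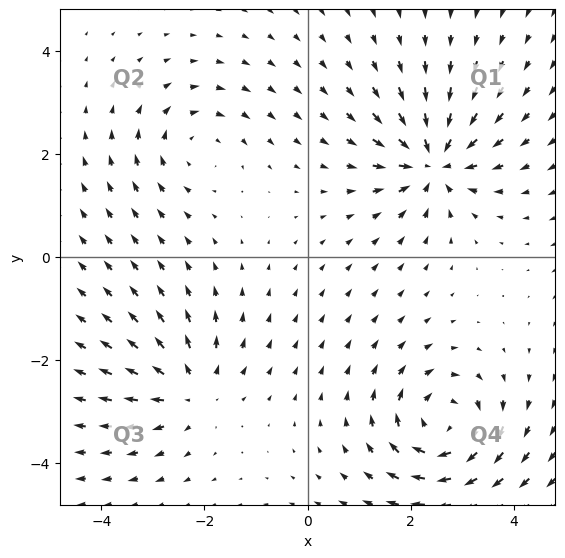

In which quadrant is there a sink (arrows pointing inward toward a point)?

Q1

The sink sits at approximately (2.4, 1.8), which lies in quadrant Q1. The divergence there is about -6, negative as expected for a sink.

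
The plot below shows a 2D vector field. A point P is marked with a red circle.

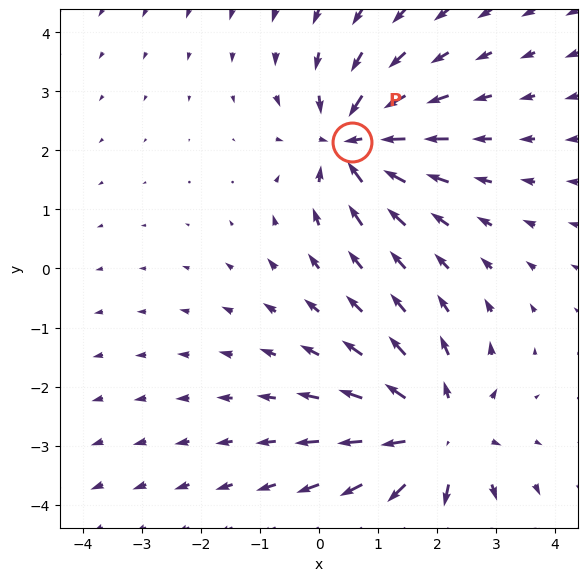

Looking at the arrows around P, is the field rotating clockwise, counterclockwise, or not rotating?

Near P at (0.6, 2.1) the arrows show no circulation. The curl there is ≈0.

not rotating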